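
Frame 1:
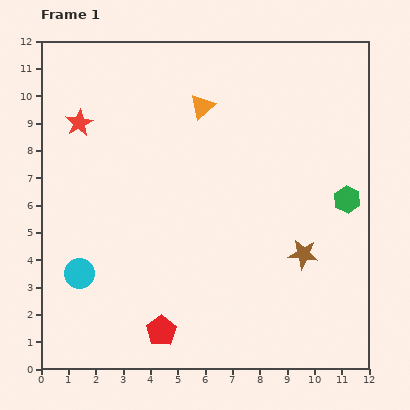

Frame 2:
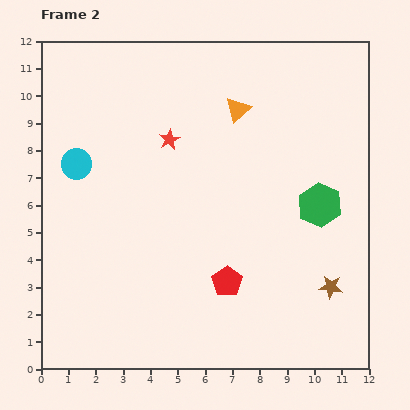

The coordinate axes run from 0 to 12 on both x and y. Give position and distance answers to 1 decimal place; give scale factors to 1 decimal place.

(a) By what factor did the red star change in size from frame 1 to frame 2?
0.8×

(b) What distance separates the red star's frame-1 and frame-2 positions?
3.4

The red star moved from (1.4, 9.0) to (4.7, 8.4), a distance of √(3.3² + 0.6²) ≈ 3.4.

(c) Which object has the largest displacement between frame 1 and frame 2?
the cyan circle

(moved 4.0; next 3.4)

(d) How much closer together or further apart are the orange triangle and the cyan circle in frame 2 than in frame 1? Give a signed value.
-1.4

Distance in frame 1: 7.6. Distance in frame 2: 6.2.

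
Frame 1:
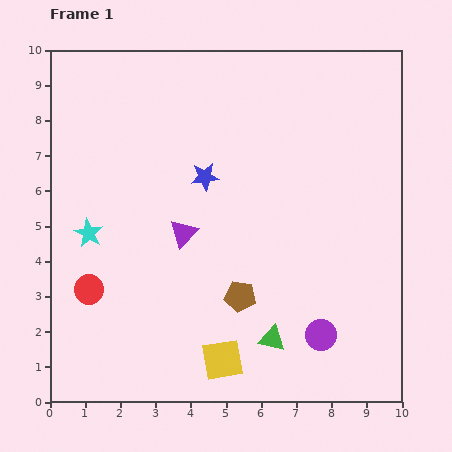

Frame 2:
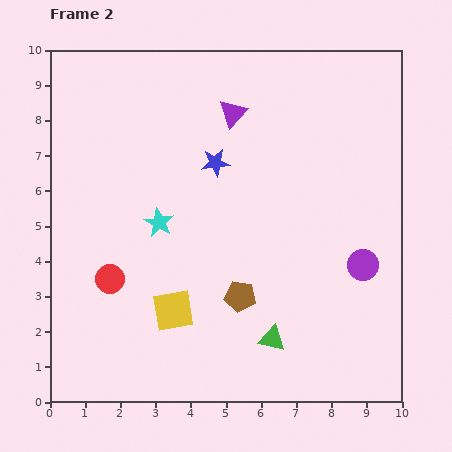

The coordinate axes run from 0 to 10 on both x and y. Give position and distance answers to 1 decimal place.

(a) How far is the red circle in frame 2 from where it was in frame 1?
0.7

The red circle moved from (1.1, 3.2) to (1.7, 3.5), a distance of √(0.6² + 0.3²) ≈ 0.7.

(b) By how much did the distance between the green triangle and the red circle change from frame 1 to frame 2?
-0.5

Distance in frame 1: 5.4. Distance in frame 2: 4.9.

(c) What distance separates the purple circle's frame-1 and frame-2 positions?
2.3

The purple circle moved from (7.7, 1.9) to (8.9, 3.9), a distance of √(1.2² + 2.0²) ≈ 2.3.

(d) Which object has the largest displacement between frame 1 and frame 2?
the purple triangle

(moved 3.7; next 2.3)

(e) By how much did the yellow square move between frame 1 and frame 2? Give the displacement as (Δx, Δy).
(-1.4, 1.4)

The yellow square was at (4.9, 1.2) in frame 1 and (3.5, 2.6) in frame 2.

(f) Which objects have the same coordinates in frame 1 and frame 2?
the brown pentagon, the green triangle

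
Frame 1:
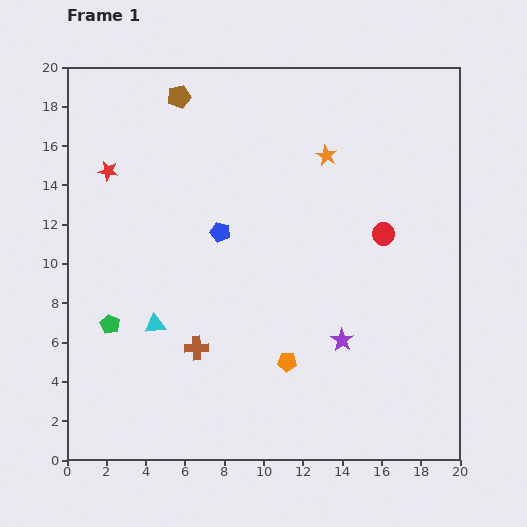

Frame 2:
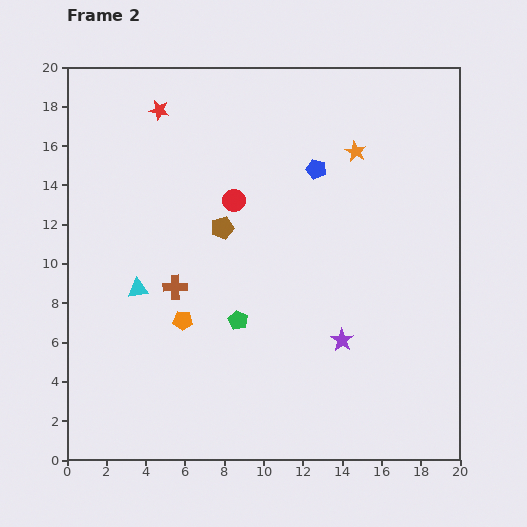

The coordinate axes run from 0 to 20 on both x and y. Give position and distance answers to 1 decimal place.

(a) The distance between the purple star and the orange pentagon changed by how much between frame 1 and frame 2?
+5.2

Distance in frame 1: 3.0. Distance in frame 2: 8.2.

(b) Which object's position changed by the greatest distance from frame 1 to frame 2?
the red circle

(moved 7.8; next 7.1)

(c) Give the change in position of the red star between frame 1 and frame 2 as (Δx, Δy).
(2.6, 3.1)

The red star was at (2.1, 14.7) in frame 1 and (4.7, 17.8) in frame 2.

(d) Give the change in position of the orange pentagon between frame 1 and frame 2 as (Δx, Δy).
(-5.3, 2.1)

The orange pentagon was at (11.2, 5.0) in frame 1 and (5.9, 7.1) in frame 2.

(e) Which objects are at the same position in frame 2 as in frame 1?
the purple star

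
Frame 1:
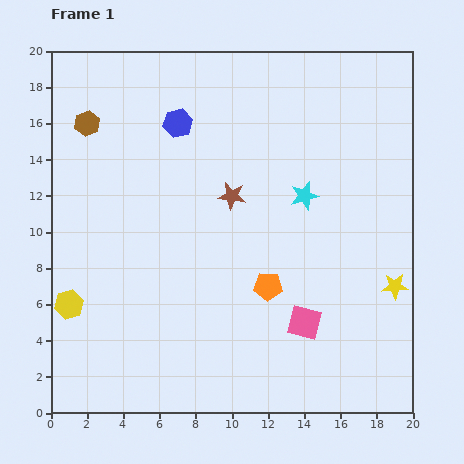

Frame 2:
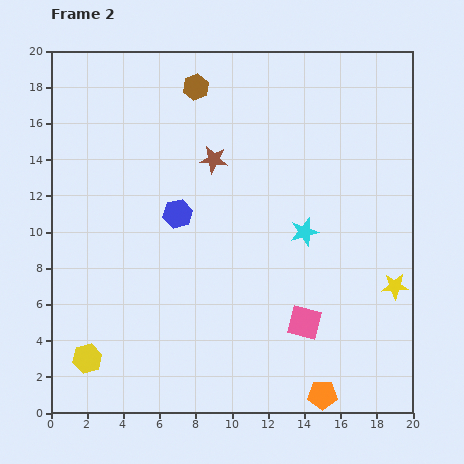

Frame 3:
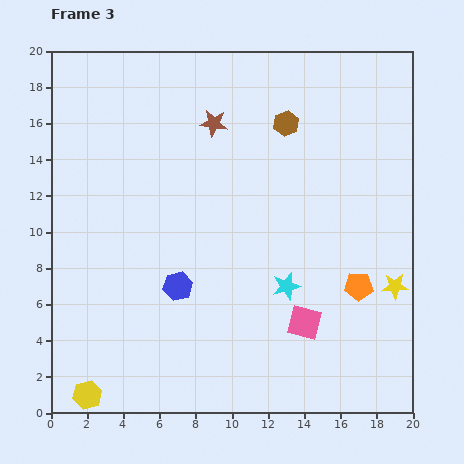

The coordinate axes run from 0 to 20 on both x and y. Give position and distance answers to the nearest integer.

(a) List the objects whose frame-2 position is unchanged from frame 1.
the pink square, the yellow star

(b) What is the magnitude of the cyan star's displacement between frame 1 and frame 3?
5

The cyan star moved from (14, 12) to (13, 7), a distance of √(1² + 5²) ≈ 5.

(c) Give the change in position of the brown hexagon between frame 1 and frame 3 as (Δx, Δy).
(11, 0)

The brown hexagon was at (2, 16) in frame 1 and (13, 16) in frame 3.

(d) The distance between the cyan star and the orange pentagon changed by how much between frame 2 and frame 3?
-5

Distance in frame 2: 9. Distance in frame 3: 4.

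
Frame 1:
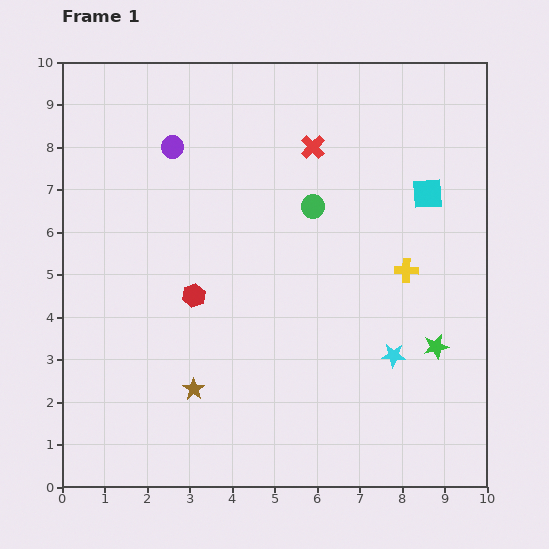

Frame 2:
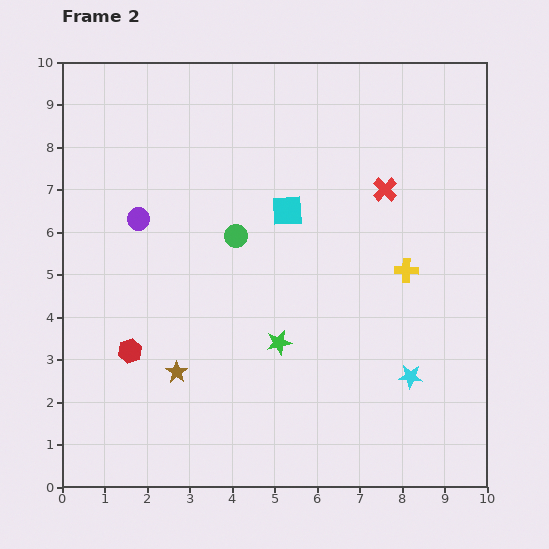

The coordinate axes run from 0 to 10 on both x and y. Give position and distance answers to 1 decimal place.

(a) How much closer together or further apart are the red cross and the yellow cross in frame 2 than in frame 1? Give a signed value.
-1.6

Distance in frame 1: 3.6. Distance in frame 2: 2.0.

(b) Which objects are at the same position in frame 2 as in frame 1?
the yellow cross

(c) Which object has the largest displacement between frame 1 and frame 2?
the green star

(moved 3.7; next 3.3)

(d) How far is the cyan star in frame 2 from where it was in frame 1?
0.6

The cyan star moved from (7.8, 3.1) to (8.2, 2.6), a distance of √(0.4² + 0.5²) ≈ 0.6.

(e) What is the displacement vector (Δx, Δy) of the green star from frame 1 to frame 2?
(-3.7, 0.1)

The green star was at (8.8, 3.3) in frame 1 and (5.1, 3.4) in frame 2.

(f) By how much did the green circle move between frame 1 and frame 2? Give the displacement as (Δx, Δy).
(-1.8, -0.7)

The green circle was at (5.9, 6.6) in frame 1 and (4.1, 5.9) in frame 2.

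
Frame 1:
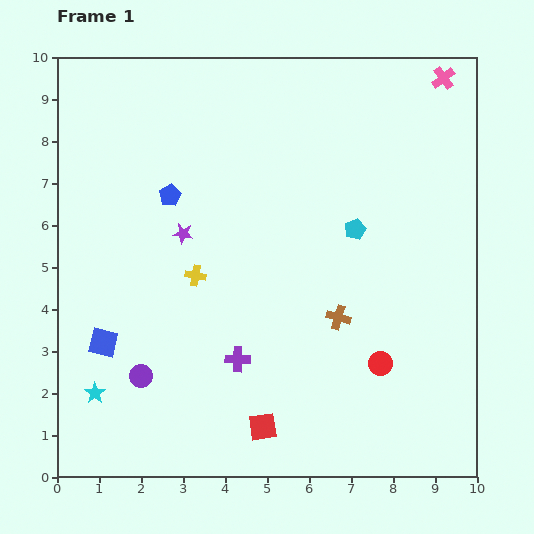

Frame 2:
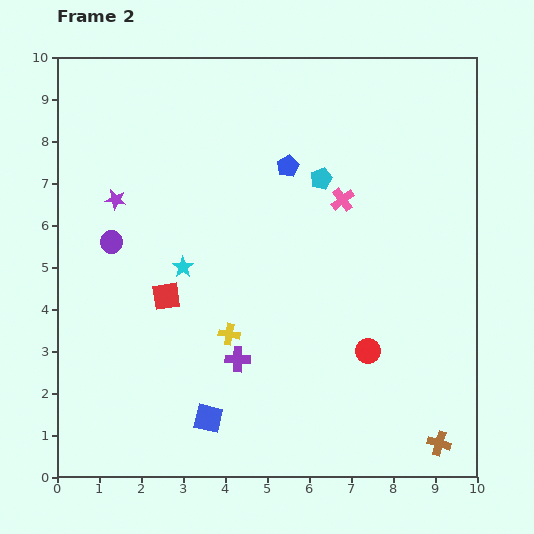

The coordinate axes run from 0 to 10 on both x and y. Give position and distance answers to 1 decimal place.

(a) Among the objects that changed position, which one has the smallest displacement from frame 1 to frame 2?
the red circle

(moved 0.4)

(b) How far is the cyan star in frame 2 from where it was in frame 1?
3.7

The cyan star moved from (0.9, 2.0) to (3.0, 5.0), a distance of √(2.1² + 3.0²) ≈ 3.7.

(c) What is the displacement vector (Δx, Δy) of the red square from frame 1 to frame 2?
(-2.3, 3.1)

The red square was at (4.9, 1.2) in frame 1 and (2.6, 4.3) in frame 2.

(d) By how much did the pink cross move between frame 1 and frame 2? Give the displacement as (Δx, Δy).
(-2.4, -2.9)

The pink cross was at (9.2, 9.5) in frame 1 and (6.8, 6.6) in frame 2.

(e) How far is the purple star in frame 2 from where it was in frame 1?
1.8

The purple star moved from (3.0, 5.8) to (1.4, 6.6), a distance of √(1.6² + 0.8²) ≈ 1.8.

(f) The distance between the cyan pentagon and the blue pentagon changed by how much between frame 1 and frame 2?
-3.6

Distance in frame 1: 4.5. Distance in frame 2: 0.9.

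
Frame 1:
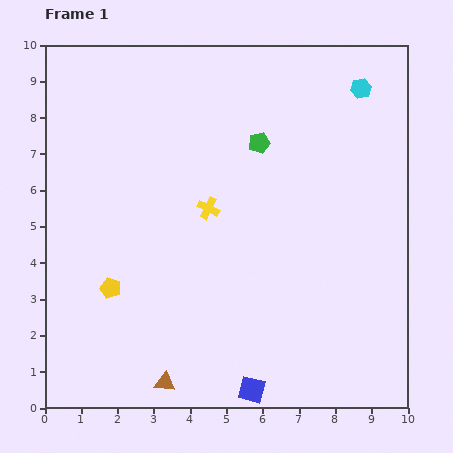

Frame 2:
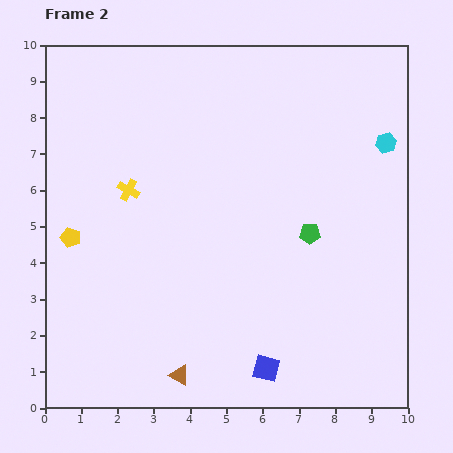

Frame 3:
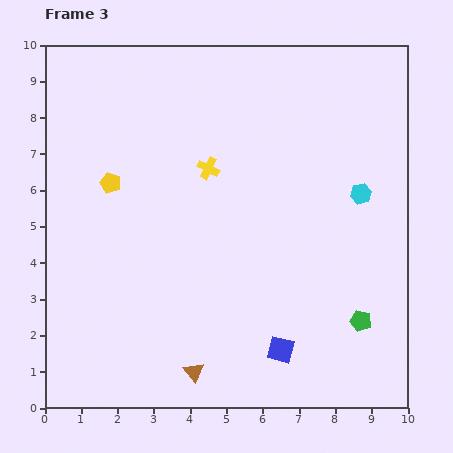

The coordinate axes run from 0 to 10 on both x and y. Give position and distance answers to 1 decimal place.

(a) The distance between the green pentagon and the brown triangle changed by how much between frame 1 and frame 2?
-1.8

Distance in frame 1: 7.1. Distance in frame 2: 5.3.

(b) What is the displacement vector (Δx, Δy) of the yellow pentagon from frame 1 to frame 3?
(0.0, 2.9)

The yellow pentagon was at (1.8, 3.3) in frame 1 and (1.8, 6.2) in frame 3.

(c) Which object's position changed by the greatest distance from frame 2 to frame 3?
the green pentagon

(moved 2.8; next 2.3)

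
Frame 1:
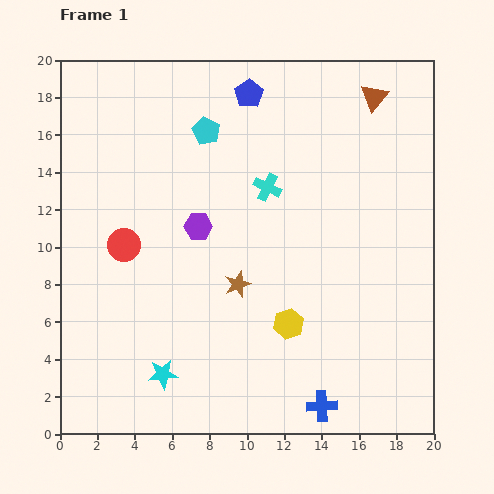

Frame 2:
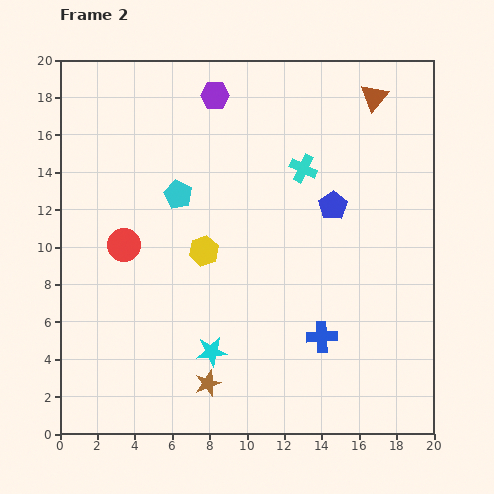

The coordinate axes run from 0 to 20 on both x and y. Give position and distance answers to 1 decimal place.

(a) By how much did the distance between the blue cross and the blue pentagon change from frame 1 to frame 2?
-10.1

Distance in frame 1: 17.1. Distance in frame 2: 7.0.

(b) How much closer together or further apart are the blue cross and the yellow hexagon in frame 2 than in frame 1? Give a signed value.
+3.0

Distance in frame 1: 4.8. Distance in frame 2: 7.8.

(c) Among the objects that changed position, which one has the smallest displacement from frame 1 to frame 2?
the cyan cross

(moved 2.1)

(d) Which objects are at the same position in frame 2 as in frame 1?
the red circle, the brown triangle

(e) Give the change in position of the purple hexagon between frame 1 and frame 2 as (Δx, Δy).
(0.9, 7.0)

The purple hexagon was at (7.4, 11.1) in frame 1 and (8.3, 18.1) in frame 2.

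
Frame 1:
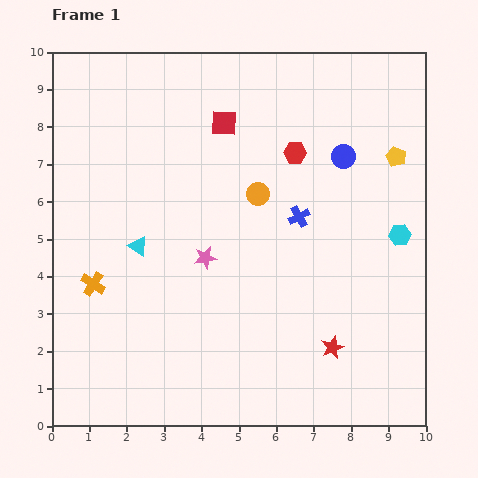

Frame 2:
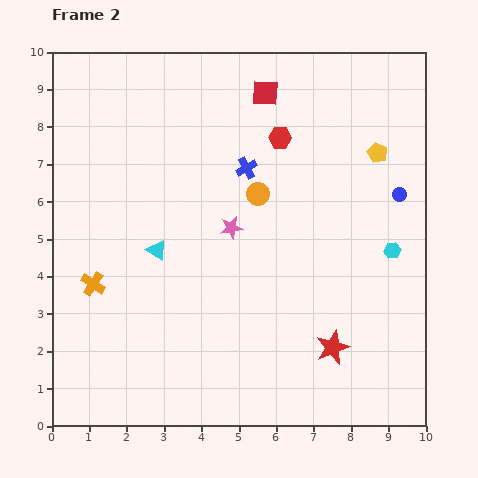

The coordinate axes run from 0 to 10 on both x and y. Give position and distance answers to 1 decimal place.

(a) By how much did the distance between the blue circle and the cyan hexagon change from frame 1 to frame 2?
-1.1

Distance in frame 1: 2.6. Distance in frame 2: 1.5.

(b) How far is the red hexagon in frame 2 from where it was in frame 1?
0.6

The red hexagon moved from (6.5, 7.3) to (6.1, 7.7), a distance of √(0.4² + 0.4²) ≈ 0.6.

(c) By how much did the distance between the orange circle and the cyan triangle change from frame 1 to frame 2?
-0.4

Distance in frame 1: 3.5. Distance in frame 2: 3.1.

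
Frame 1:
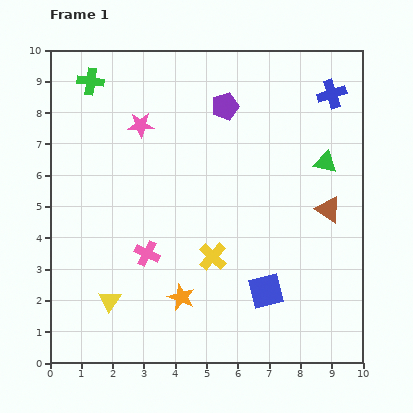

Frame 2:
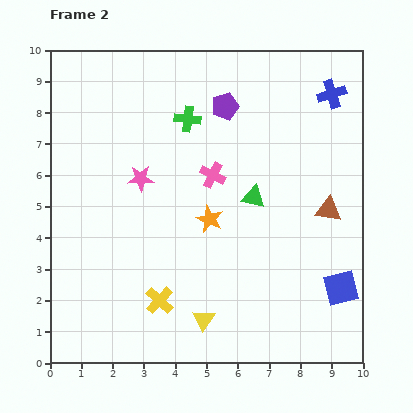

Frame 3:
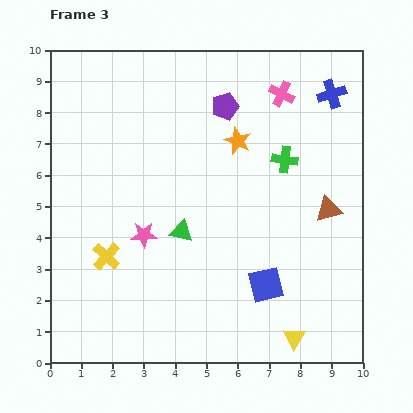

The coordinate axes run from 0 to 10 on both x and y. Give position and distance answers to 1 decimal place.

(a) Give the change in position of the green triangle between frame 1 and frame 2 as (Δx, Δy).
(-2.3, -1.1)

The green triangle was at (8.8, 6.4) in frame 1 and (6.5, 5.3) in frame 2.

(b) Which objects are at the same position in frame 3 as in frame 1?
the blue cross, the brown triangle, the purple pentagon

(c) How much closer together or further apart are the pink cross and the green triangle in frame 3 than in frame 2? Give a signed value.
+3.9

Distance in frame 2: 1.5. Distance in frame 3: 5.4.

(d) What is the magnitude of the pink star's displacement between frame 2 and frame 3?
1.8

The pink star moved from (2.9, 5.9) to (3.0, 4.1), a distance of √(0.1² + 1.8²) ≈ 1.8.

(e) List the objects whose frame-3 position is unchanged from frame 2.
the blue cross, the brown triangle, the purple pentagon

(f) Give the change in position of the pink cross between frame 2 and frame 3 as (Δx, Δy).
(2.2, 2.6)

The pink cross was at (5.2, 6.0) in frame 2 and (7.4, 8.6) in frame 3.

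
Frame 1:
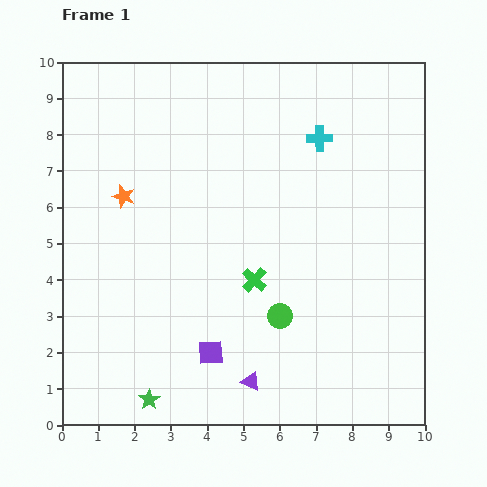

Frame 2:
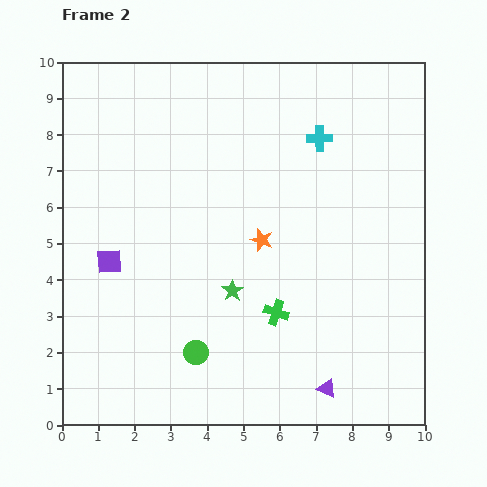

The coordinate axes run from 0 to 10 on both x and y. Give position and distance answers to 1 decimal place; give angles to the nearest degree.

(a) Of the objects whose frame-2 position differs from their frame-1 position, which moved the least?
the green cross

(moved 1.1)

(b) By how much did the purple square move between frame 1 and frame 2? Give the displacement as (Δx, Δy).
(-2.8, 2.5)

The purple square was at (4.1, 2.0) in frame 1 and (1.3, 4.5) in frame 2.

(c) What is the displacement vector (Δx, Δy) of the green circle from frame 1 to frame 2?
(-2.3, -1.0)

The green circle was at (6.0, 3.0) in frame 1 and (3.7, 2.0) in frame 2.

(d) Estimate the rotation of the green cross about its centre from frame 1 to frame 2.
24° counter-clockwise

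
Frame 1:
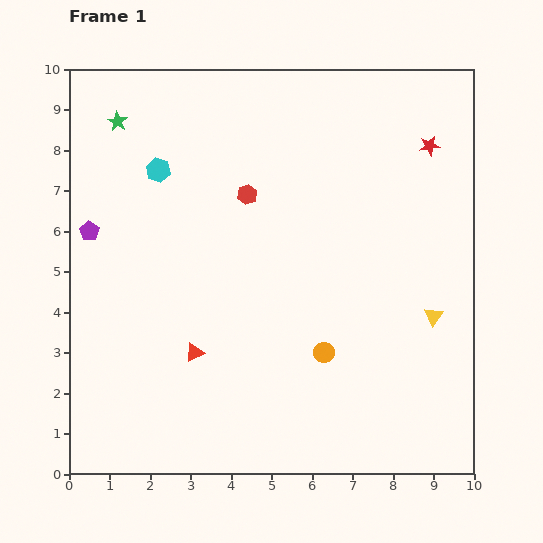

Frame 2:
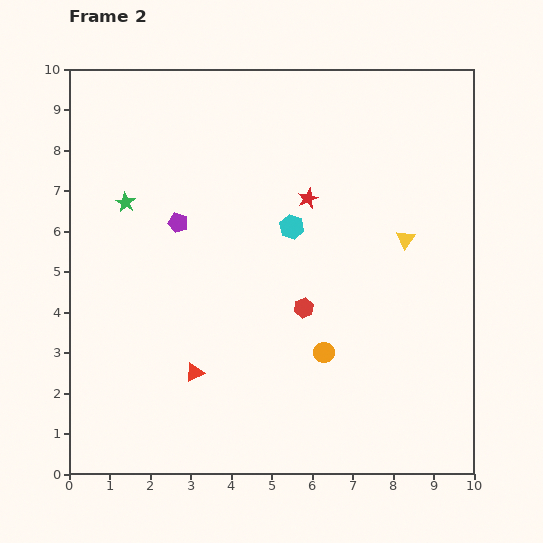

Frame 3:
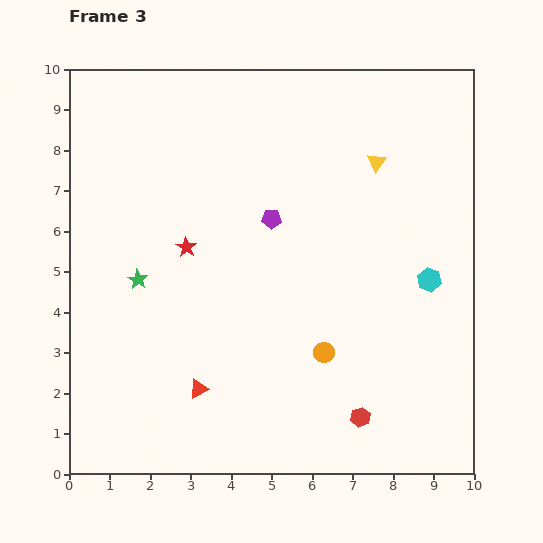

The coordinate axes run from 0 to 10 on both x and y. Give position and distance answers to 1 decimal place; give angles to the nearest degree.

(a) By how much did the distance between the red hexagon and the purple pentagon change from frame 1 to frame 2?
-0.3

Distance in frame 1: 4.0. Distance in frame 2: 3.7.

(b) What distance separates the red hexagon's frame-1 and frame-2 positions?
3.1

The red hexagon moved from (4.4, 6.9) to (5.8, 4.1), a distance of √(1.4² + 2.8²) ≈ 3.1.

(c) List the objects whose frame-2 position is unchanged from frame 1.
the orange circle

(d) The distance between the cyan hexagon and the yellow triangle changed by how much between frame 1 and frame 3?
-4.5

Distance in frame 1: 7.7. Distance in frame 3: 3.2.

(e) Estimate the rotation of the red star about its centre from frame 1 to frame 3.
30° counter-clockwise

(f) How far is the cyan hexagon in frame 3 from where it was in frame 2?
3.6

The cyan hexagon moved from (5.5, 6.1) to (8.9, 4.8), a distance of √(3.4² + 1.3²) ≈ 3.6.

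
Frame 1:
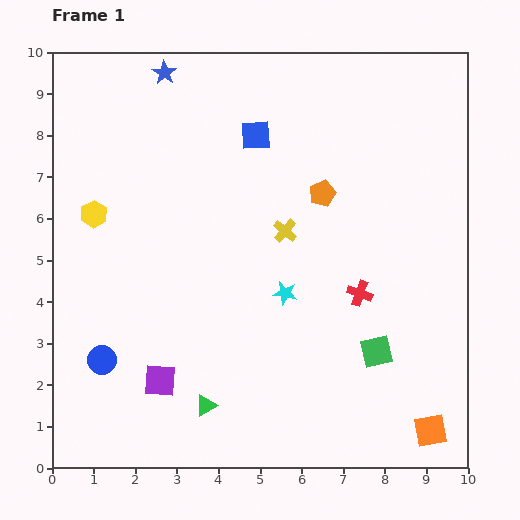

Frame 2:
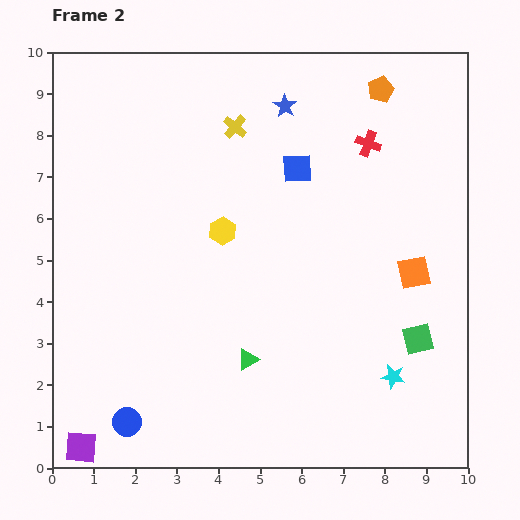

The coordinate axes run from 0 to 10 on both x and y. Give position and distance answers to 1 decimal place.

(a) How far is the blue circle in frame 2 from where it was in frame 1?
1.6

The blue circle moved from (1.2, 2.6) to (1.8, 1.1), a distance of √(0.6² + 1.5²) ≈ 1.6.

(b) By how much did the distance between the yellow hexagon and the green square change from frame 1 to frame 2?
-2.2

Distance in frame 1: 7.6. Distance in frame 2: 5.4.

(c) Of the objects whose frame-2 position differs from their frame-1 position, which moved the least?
the green square

(moved 1.0)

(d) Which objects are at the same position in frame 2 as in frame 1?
none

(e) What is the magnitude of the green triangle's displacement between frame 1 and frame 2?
1.5

The green triangle moved from (3.7, 1.5) to (4.7, 2.6), a distance of √(1.0² + 1.1²) ≈ 1.5.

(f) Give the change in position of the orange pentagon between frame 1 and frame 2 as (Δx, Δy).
(1.4, 2.5)

The orange pentagon was at (6.5, 6.6) in frame 1 and (7.9, 9.1) in frame 2.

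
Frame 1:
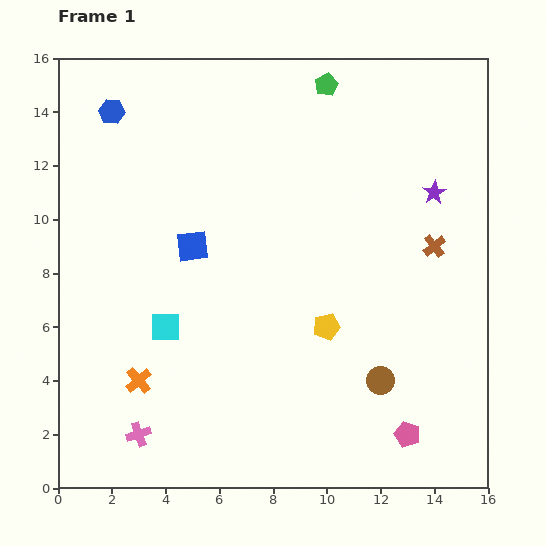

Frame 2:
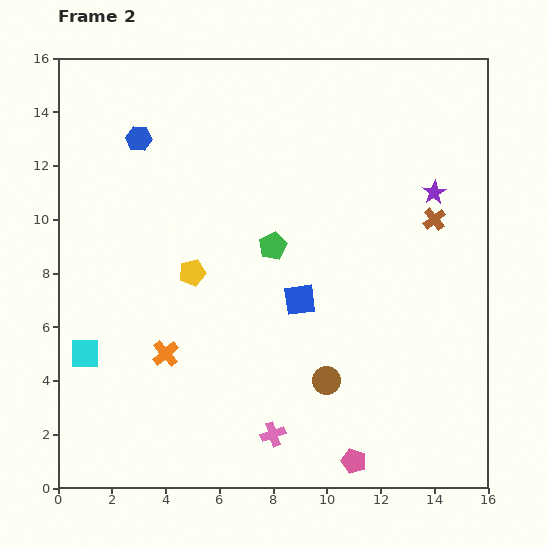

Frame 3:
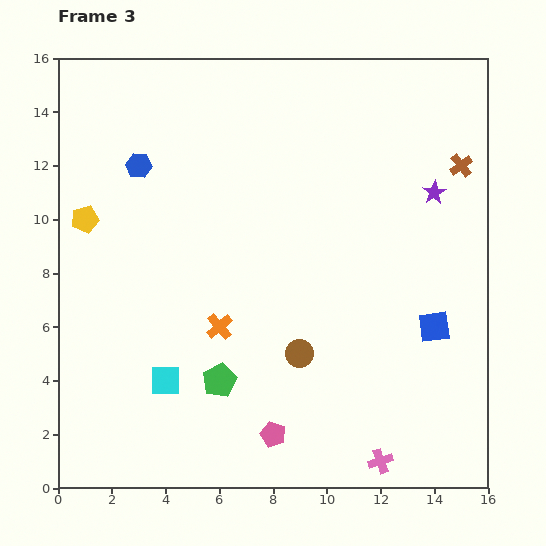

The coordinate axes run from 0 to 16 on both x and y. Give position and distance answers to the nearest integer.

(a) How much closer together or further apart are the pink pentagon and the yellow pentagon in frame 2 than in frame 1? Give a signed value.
+4

Distance in frame 1: 5. Distance in frame 2: 9.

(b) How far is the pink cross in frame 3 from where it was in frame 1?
9

The pink cross moved from (3, 2) to (12, 1), a distance of √(9² + 1²) ≈ 9.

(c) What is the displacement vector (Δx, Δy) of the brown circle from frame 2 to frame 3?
(-1, 1)

The brown circle was at (10, 4) in frame 2 and (9, 5) in frame 3.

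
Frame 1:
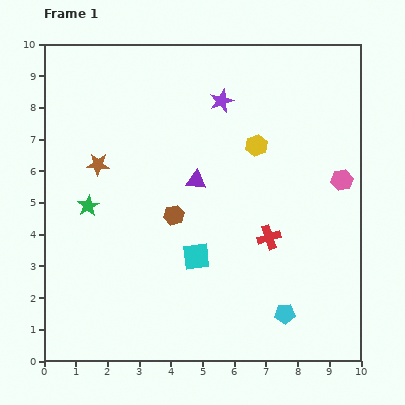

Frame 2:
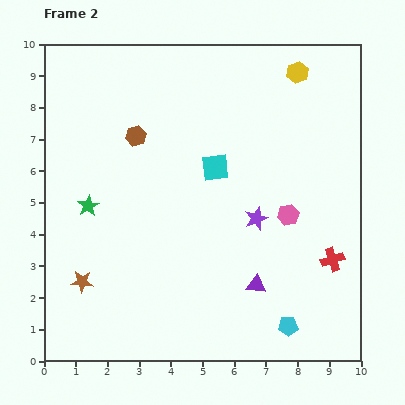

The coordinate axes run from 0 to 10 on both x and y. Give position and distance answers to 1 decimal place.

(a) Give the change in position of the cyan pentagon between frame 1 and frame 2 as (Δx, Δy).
(0.1, -0.4)

The cyan pentagon was at (7.6, 1.5) in frame 1 and (7.7, 1.1) in frame 2.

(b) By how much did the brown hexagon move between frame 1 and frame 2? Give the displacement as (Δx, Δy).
(-1.2, 2.5)

The brown hexagon was at (4.1, 4.6) in frame 1 and (2.9, 7.1) in frame 2.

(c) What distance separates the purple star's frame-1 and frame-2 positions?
3.9

The purple star moved from (5.6, 8.2) to (6.7, 4.5), a distance of √(1.1² + 3.7²) ≈ 3.9.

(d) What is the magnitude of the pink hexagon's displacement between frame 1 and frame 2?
2.0

The pink hexagon moved from (9.4, 5.7) to (7.7, 4.6), a distance of √(1.7² + 1.1²) ≈ 2.0.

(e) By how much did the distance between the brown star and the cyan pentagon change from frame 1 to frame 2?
-0.9

Distance in frame 1: 7.5. Distance in frame 2: 6.6.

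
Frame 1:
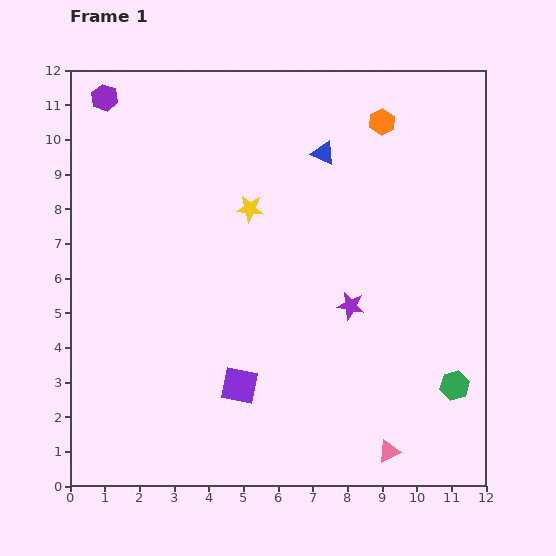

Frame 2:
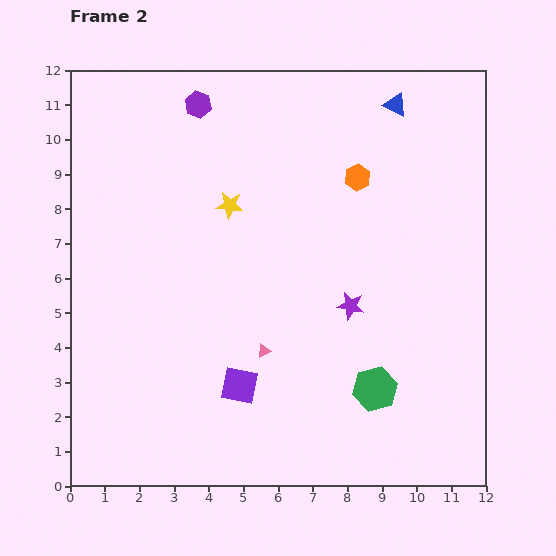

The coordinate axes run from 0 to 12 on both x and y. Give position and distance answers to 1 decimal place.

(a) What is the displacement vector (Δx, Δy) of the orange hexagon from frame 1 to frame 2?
(-0.7, -1.6)

The orange hexagon was at (9.0, 10.5) in frame 1 and (8.3, 8.9) in frame 2.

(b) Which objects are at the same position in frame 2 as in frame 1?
the purple star, the purple square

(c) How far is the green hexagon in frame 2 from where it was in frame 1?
2.3

The green hexagon moved from (11.1, 2.9) to (8.8, 2.8), a distance of √(2.3² + 0.1²) ≈ 2.3.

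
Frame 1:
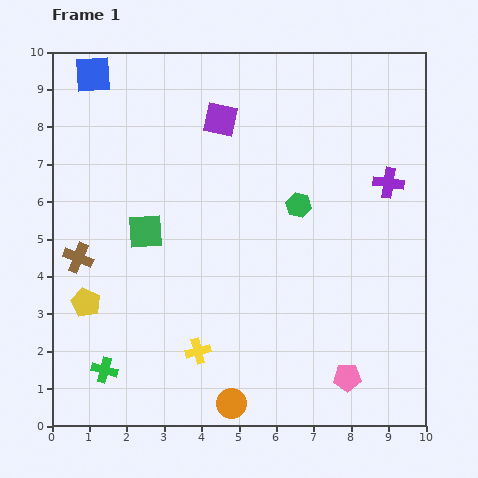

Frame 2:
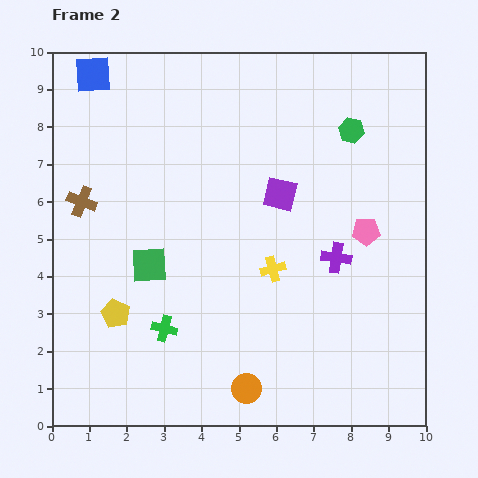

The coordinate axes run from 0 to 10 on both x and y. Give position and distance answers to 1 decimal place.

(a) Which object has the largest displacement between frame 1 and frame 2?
the pink pentagon

(moved 3.9; next 3.0)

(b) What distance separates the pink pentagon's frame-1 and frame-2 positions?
3.9

The pink pentagon moved from (7.9, 1.3) to (8.4, 5.2), a distance of √(0.5² + 3.9²) ≈ 3.9.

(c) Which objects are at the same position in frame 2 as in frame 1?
the blue square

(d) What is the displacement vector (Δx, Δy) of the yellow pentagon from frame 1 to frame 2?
(0.8, -0.3)

The yellow pentagon was at (0.9, 3.3) in frame 1 and (1.7, 3.0) in frame 2.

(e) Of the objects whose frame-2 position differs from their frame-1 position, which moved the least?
the orange circle

(moved 0.6)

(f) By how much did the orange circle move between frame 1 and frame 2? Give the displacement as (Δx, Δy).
(0.4, 0.4)

The orange circle was at (4.8, 0.6) in frame 1 and (5.2, 1.0) in frame 2.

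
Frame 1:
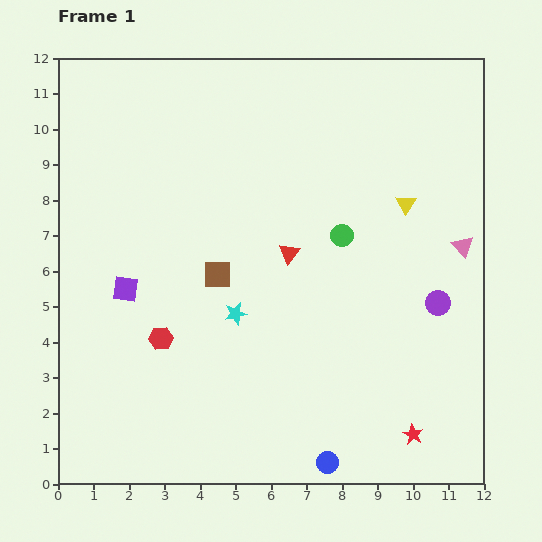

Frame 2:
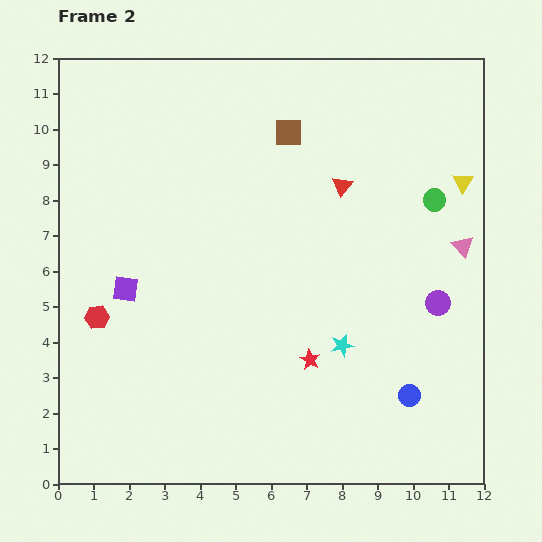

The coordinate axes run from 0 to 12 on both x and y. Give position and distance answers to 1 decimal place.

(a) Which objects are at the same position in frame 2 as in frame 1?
the purple circle, the pink triangle, the purple square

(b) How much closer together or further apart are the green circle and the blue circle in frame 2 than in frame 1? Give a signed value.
-0.9

Distance in frame 1: 6.4. Distance in frame 2: 5.5.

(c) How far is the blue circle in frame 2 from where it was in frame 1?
3.0

The blue circle moved from (7.6, 0.6) to (9.9, 2.5), a distance of √(2.3² + 1.9²) ≈ 3.0.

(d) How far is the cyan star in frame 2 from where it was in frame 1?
3.1

The cyan star moved from (5.0, 4.8) to (8.0, 3.9), a distance of √(3.0² + 0.9²) ≈ 3.1.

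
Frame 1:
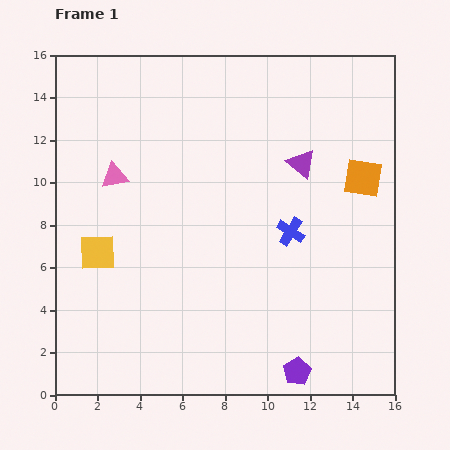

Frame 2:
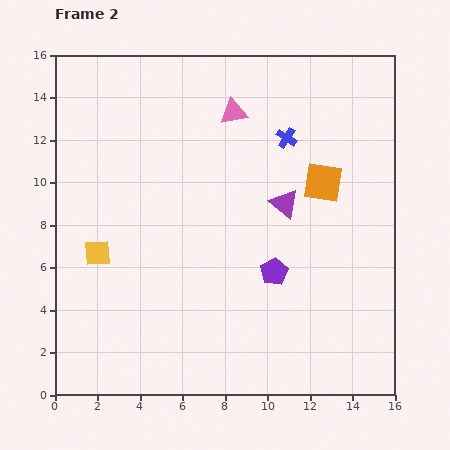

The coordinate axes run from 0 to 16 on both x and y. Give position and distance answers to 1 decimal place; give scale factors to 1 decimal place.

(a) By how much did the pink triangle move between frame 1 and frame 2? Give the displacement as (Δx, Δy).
(5.6, 3.0)

The pink triangle was at (2.8, 10.3) in frame 1 and (8.4, 13.3) in frame 2.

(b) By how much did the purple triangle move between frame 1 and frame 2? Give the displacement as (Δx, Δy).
(-0.8, -1.9)

The purple triangle was at (11.6, 10.9) in frame 1 and (10.8, 9.0) in frame 2.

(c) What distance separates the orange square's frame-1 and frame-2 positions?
1.9

The orange square moved from (14.5, 10.2) to (12.6, 10.0), a distance of √(1.9² + 0.2²) ≈ 1.9.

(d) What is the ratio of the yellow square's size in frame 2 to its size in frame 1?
0.7×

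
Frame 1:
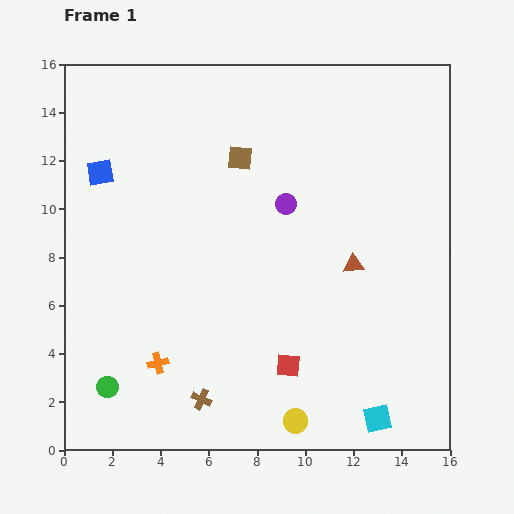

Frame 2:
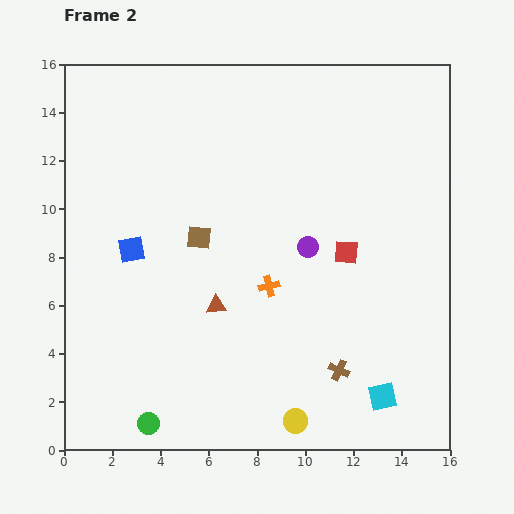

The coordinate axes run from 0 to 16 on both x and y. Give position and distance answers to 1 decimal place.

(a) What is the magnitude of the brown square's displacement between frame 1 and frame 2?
3.7

The brown square moved from (7.3, 12.1) to (5.6, 8.8), a distance of √(1.7² + 3.3²) ≈ 3.7.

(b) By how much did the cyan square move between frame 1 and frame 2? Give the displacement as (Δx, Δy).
(0.2, 0.9)

The cyan square was at (13.0, 1.3) in frame 1 and (13.2, 2.2) in frame 2.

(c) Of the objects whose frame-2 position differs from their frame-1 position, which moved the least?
the cyan square

(moved 0.9)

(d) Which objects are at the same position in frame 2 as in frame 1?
the yellow circle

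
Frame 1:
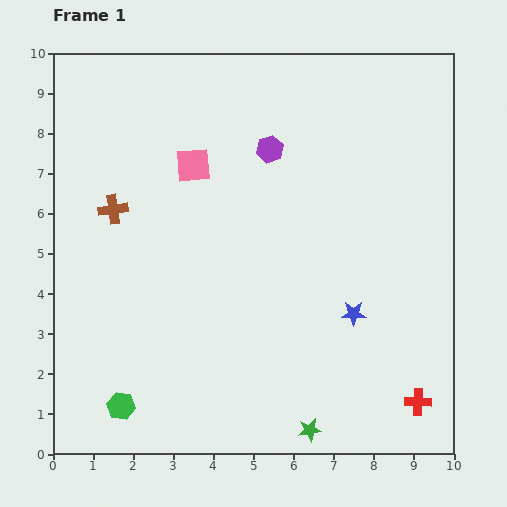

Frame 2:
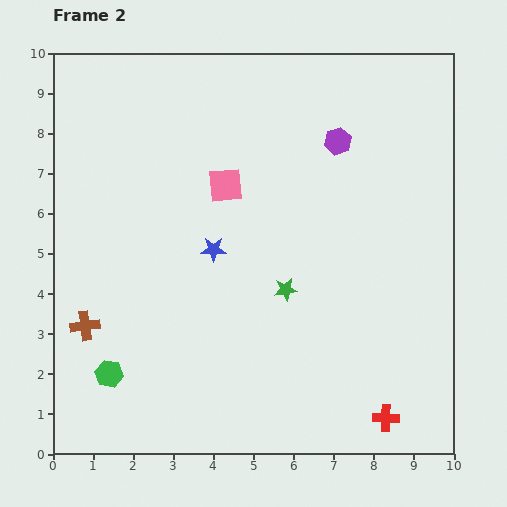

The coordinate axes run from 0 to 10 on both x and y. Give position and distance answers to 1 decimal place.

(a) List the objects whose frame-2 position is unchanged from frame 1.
none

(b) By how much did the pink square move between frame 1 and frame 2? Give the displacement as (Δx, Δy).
(0.8, -0.5)

The pink square was at (3.5, 7.2) in frame 1 and (4.3, 6.7) in frame 2.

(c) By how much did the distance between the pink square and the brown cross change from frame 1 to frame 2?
+2.6

Distance in frame 1: 2.3. Distance in frame 2: 4.9.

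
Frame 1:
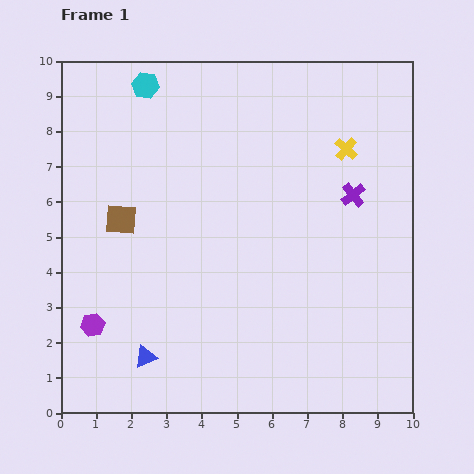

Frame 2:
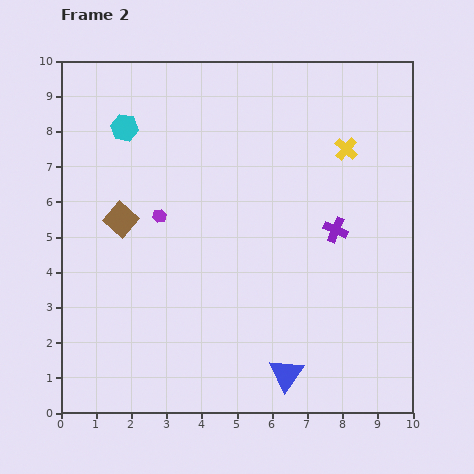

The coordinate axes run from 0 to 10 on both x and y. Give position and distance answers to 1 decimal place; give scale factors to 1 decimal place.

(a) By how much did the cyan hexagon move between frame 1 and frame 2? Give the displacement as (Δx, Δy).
(-0.6, -1.2)

The cyan hexagon was at (2.4, 9.3) in frame 1 and (1.8, 8.1) in frame 2.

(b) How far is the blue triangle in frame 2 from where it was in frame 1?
4.0

The blue triangle moved from (2.4, 1.6) to (6.4, 1.1), a distance of √(4.0² + 0.5²) ≈ 4.0.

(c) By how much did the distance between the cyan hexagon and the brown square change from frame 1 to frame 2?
-1.3

Distance in frame 1: 3.9. Distance in frame 2: 2.6.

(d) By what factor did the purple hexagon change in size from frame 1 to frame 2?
0.6×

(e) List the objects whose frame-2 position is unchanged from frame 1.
the yellow cross, the brown square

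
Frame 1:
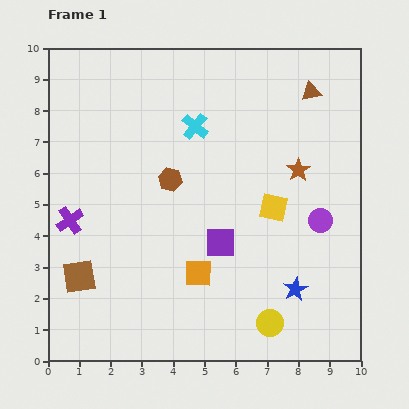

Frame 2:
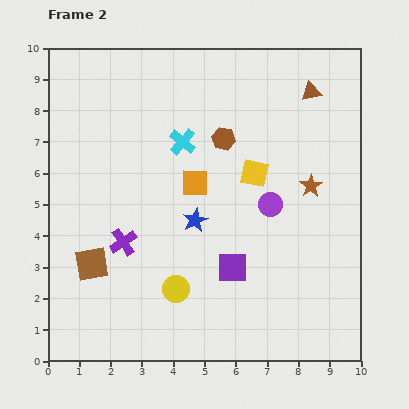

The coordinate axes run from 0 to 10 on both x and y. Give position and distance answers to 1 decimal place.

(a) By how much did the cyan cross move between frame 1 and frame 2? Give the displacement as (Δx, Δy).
(-0.4, -0.5)

The cyan cross was at (4.7, 7.5) in frame 1 and (4.3, 7.0) in frame 2.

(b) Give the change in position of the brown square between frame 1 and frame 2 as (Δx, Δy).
(0.4, 0.4)

The brown square was at (1.0, 2.7) in frame 1 and (1.4, 3.1) in frame 2.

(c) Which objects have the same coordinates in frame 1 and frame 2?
the brown triangle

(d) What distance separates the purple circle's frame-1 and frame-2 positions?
1.7

The purple circle moved from (8.7, 4.5) to (7.1, 5.0), a distance of √(1.6² + 0.5²) ≈ 1.7.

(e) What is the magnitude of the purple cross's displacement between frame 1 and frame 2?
1.8

The purple cross moved from (0.7, 4.5) to (2.4, 3.8), a distance of √(1.7² + 0.7²) ≈ 1.8.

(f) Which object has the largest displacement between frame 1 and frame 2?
the blue star

(moved 3.9; next 3.2)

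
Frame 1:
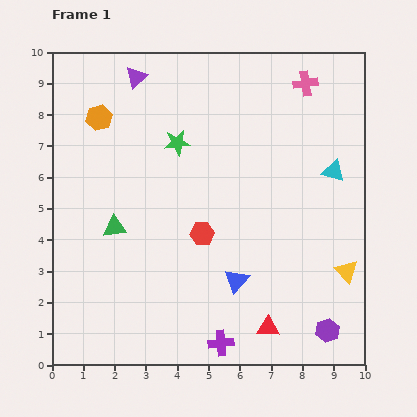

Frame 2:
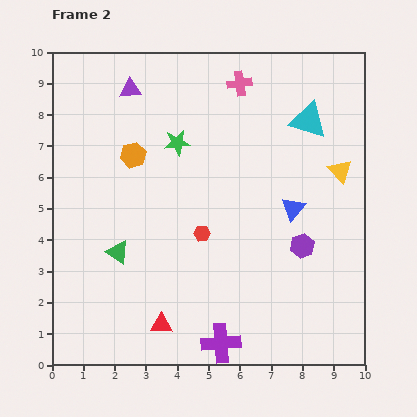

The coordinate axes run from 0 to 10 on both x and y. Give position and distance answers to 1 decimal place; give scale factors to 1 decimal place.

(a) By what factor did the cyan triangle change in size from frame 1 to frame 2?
1.7×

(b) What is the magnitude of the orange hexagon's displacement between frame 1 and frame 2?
1.6

The orange hexagon moved from (1.5, 7.9) to (2.6, 6.7), a distance of √(1.1² + 1.2²) ≈ 1.6.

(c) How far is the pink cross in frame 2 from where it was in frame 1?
2.1

The pink cross moved from (8.1, 9.0) to (6.0, 9.0), a distance of √(2.1² + 0.0²) ≈ 2.1.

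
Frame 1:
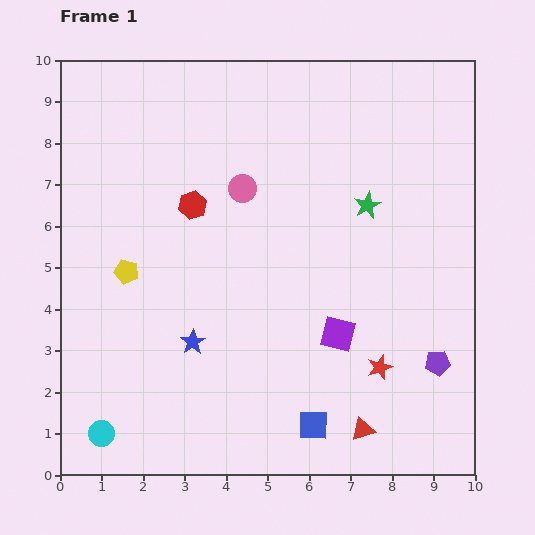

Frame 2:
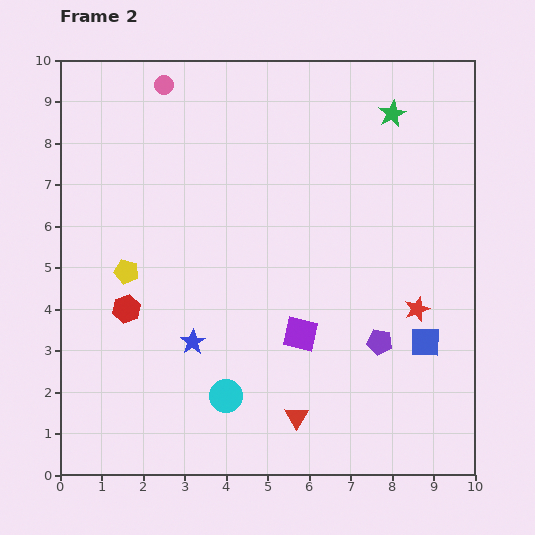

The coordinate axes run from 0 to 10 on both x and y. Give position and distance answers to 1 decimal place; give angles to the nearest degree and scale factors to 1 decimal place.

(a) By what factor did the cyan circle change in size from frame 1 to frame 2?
1.3×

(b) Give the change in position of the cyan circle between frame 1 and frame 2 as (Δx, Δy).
(3.0, 0.9)

The cyan circle was at (1.0, 1.0) in frame 1 and (4.0, 1.9) in frame 2.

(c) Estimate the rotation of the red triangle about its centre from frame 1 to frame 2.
42° counter-clockwise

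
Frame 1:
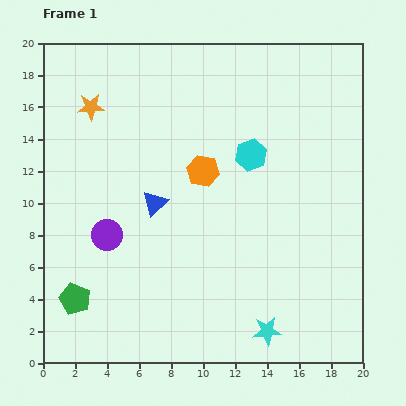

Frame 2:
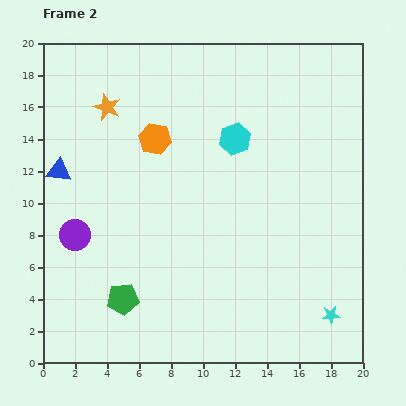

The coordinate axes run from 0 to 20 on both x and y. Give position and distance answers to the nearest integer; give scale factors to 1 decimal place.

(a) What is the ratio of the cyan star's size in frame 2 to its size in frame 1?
0.6×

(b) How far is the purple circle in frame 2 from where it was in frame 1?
2

The purple circle moved from (4, 8) to (2, 8), a distance of √(2² + 0²) ≈ 2.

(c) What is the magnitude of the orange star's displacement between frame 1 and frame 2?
1

The orange star moved from (3, 16) to (4, 16), a distance of √(1² + 0²) ≈ 1.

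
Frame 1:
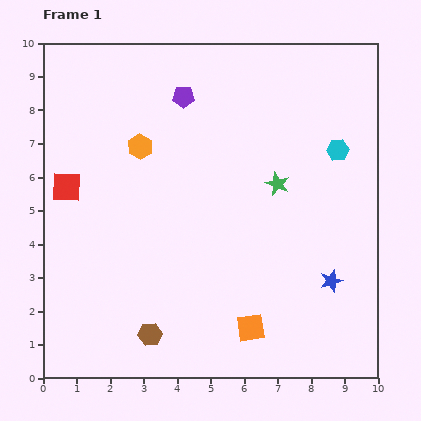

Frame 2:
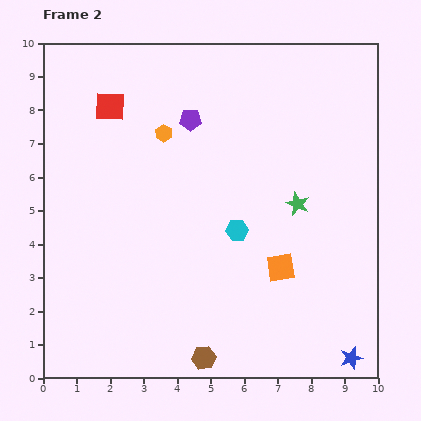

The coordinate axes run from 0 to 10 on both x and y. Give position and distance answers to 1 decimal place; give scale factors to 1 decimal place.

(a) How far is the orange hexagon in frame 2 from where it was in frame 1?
0.8

The orange hexagon moved from (2.9, 6.9) to (3.6, 7.3), a distance of √(0.7² + 0.4²) ≈ 0.8.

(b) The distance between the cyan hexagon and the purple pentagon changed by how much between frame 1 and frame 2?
-1.3

Distance in frame 1: 4.9. Distance in frame 2: 3.6.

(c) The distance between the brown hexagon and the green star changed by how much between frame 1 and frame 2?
-0.5

Distance in frame 1: 5.9. Distance in frame 2: 5.4.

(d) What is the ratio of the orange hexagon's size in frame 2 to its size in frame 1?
0.7×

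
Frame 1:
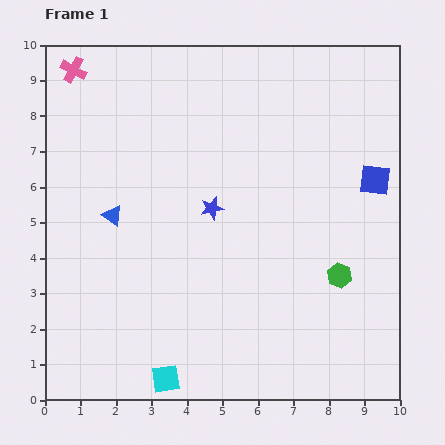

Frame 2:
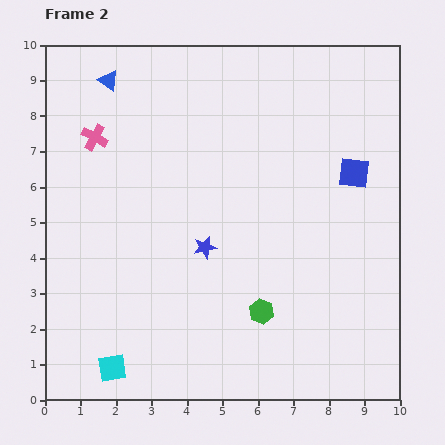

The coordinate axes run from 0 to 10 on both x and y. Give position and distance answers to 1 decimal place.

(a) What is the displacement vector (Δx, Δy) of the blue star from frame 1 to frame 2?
(-0.2, -1.1)

The blue star was at (4.7, 5.4) in frame 1 and (4.5, 4.3) in frame 2.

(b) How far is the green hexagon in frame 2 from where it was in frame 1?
2.4

The green hexagon moved from (8.3, 3.5) to (6.1, 2.5), a distance of √(2.2² + 1.0²) ≈ 2.4.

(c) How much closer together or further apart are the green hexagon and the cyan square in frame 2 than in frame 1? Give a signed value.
-1.2

Distance in frame 1: 5.7. Distance in frame 2: 4.5.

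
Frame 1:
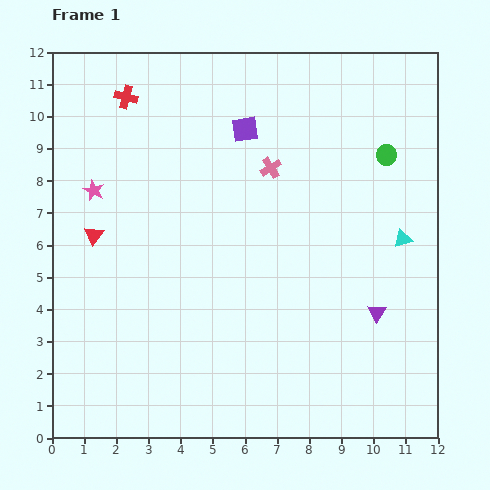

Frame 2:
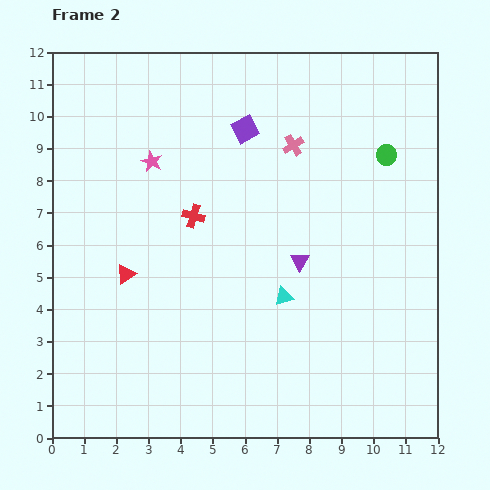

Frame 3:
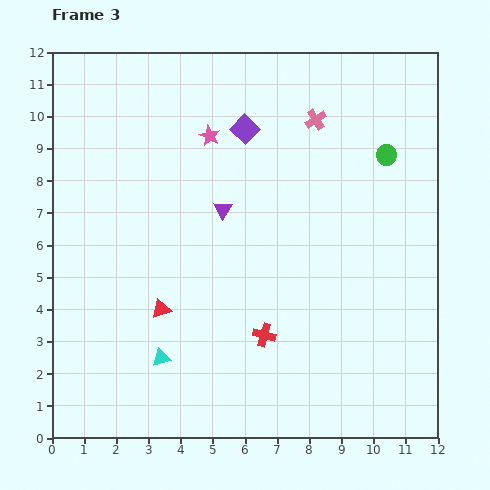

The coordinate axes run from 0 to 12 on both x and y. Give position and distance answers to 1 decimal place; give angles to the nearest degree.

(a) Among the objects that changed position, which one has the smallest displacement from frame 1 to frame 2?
the pink cross

(moved 1.0)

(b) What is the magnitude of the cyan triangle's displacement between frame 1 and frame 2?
4.1

The cyan triangle moved from (10.9, 6.2) to (7.2, 4.4), a distance of √(3.7² + 1.8²) ≈ 4.1.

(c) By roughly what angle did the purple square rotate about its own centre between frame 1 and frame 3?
36° counter-clockwise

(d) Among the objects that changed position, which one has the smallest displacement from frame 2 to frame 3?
the pink cross

(moved 1.1)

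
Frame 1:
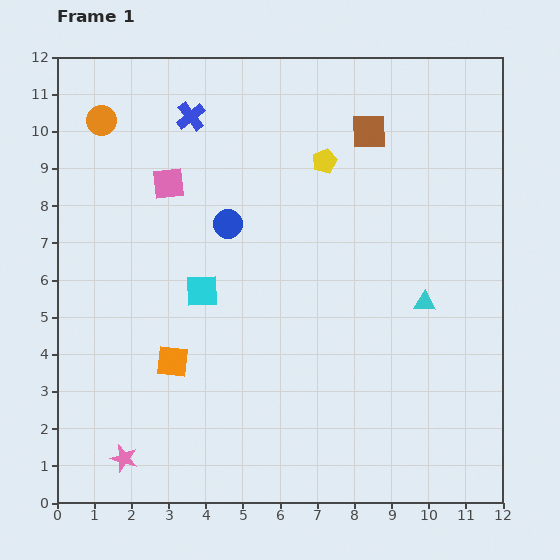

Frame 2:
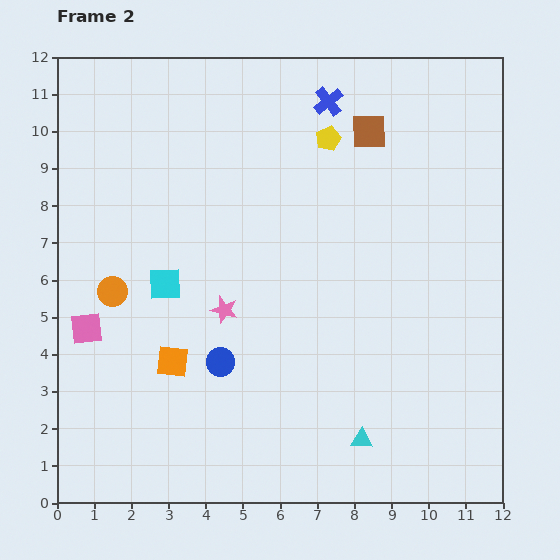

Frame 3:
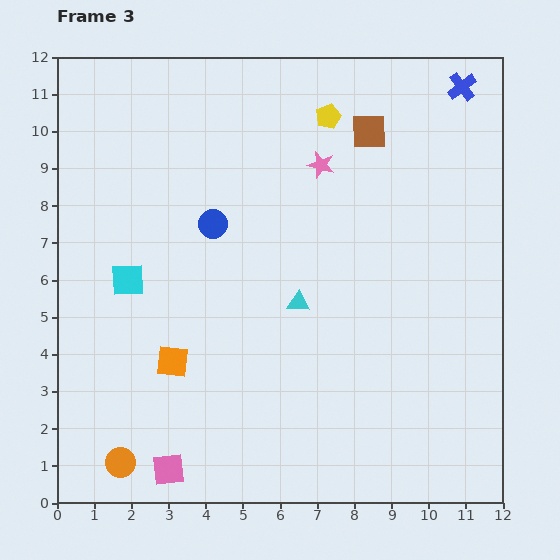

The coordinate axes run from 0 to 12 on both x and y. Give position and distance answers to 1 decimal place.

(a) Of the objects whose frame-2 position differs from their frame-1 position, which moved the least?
the yellow pentagon

(moved 0.6)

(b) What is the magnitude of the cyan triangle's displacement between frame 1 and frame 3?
3.4

The cyan triangle moved from (9.9, 5.4) to (6.5, 5.4), a distance of √(3.4² + 0.0²) ≈ 3.4.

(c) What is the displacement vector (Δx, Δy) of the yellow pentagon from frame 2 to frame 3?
(0.0, 0.6)

The yellow pentagon was at (7.3, 9.8) in frame 2 and (7.3, 10.4) in frame 3.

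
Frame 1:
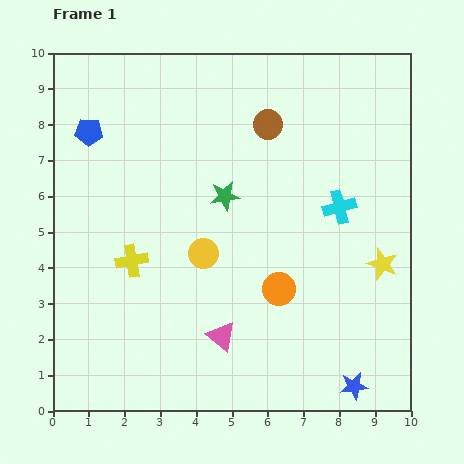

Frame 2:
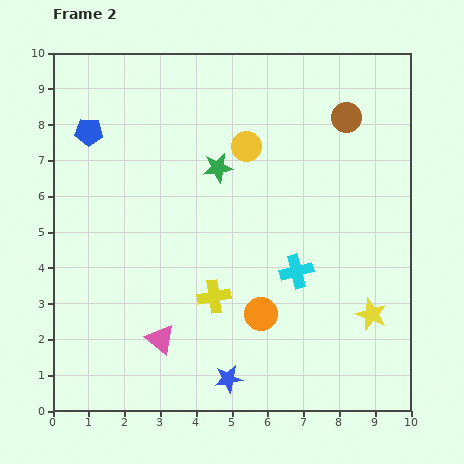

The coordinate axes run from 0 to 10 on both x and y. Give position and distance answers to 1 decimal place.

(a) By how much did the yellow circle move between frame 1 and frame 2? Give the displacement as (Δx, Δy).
(1.2, 3.0)

The yellow circle was at (4.2, 4.4) in frame 1 and (5.4, 7.4) in frame 2.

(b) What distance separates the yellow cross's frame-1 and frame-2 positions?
2.5

The yellow cross moved from (2.2, 4.2) to (4.5, 3.2), a distance of √(2.3² + 1.0²) ≈ 2.5.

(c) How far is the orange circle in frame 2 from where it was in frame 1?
0.9

The orange circle moved from (6.3, 3.4) to (5.8, 2.7), a distance of √(0.5² + 0.7²) ≈ 0.9.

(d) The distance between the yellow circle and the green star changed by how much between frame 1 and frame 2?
-0.7

Distance in frame 1: 1.7. Distance in frame 2: 1.0.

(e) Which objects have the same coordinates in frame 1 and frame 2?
the blue pentagon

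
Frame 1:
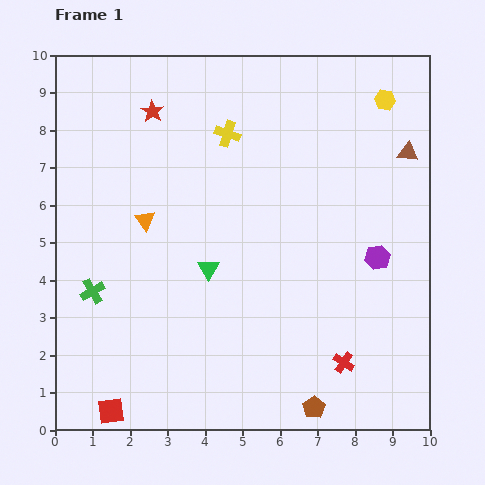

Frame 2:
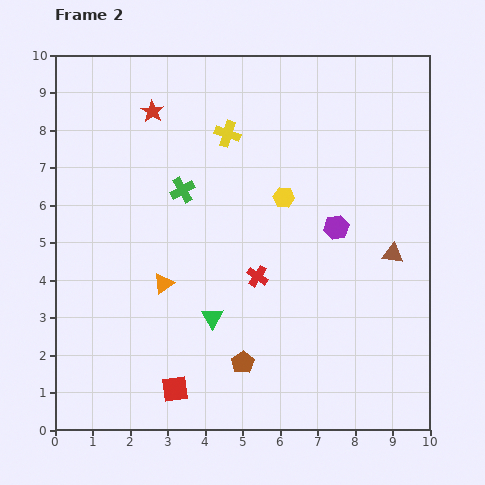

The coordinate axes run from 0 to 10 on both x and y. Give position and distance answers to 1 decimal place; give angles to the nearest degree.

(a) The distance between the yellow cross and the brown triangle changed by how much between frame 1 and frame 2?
+0.6

Distance in frame 1: 4.8. Distance in frame 2: 5.4.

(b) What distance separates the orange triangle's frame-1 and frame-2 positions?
1.8

The orange triangle moved from (2.4, 5.6) to (2.9, 3.9), a distance of √(0.5² + 1.7²) ≈ 1.8.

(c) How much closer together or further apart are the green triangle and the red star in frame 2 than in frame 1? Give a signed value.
+1.2

Distance in frame 1: 4.5. Distance in frame 2: 5.7.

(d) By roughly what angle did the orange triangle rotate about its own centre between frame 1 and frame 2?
31° clockwise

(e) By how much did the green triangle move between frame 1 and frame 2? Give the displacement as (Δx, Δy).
(0.1, -1.3)

The green triangle was at (4.1, 4.3) in frame 1 and (4.2, 3.0) in frame 2.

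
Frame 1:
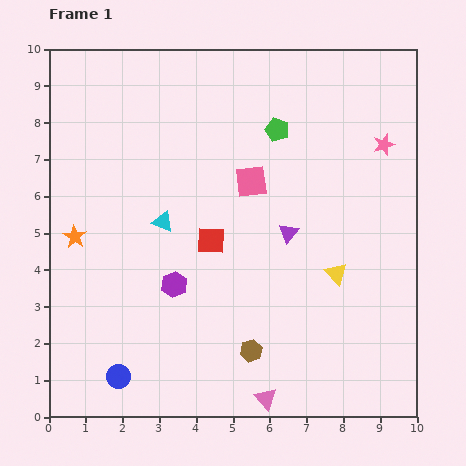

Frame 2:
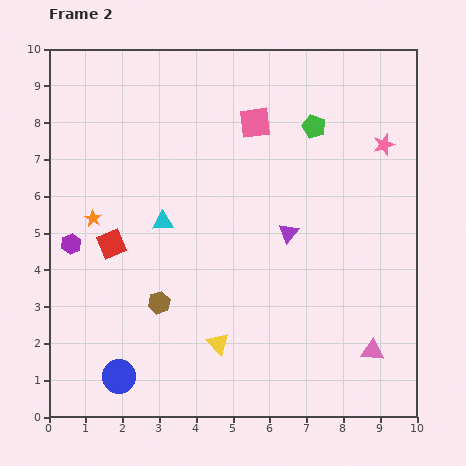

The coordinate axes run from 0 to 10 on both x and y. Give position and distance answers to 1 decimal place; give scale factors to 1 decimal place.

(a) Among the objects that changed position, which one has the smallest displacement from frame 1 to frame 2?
the orange star

(moved 0.7)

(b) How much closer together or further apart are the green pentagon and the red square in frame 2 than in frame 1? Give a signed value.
+2.9

Distance in frame 1: 3.5. Distance in frame 2: 6.4.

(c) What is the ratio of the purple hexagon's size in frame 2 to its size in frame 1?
0.8×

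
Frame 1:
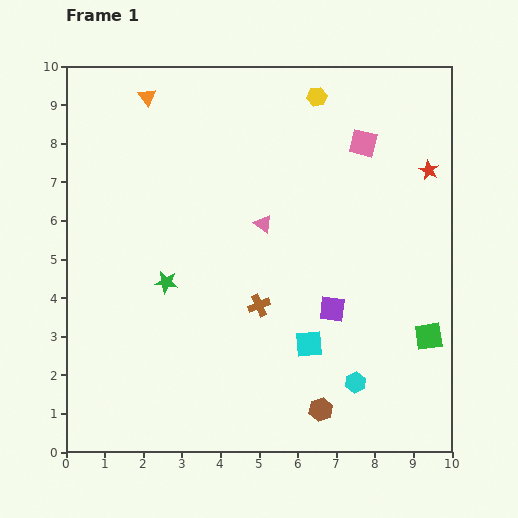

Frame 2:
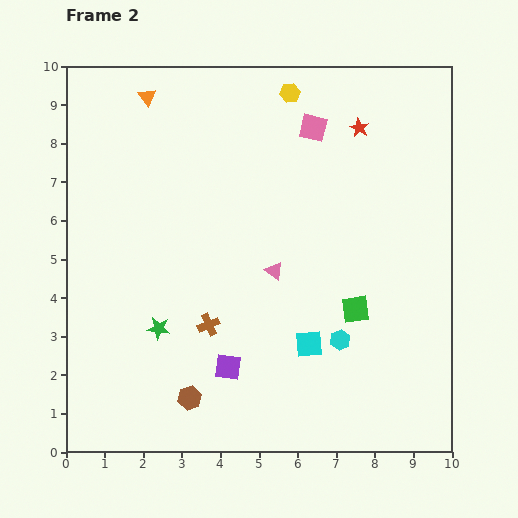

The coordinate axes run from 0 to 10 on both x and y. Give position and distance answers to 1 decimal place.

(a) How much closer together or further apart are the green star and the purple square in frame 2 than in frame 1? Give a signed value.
-2.3

Distance in frame 1: 4.4. Distance in frame 2: 2.1.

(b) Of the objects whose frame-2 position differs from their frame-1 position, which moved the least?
the yellow hexagon

(moved 0.7)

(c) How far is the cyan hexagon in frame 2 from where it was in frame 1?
1.2

The cyan hexagon moved from (7.5, 1.8) to (7.1, 2.9), a distance of √(0.4² + 1.1²) ≈ 1.2.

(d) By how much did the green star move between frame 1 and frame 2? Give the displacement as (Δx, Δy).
(-0.2, -1.2)

The green star was at (2.6, 4.4) in frame 1 and (2.4, 3.2) in frame 2.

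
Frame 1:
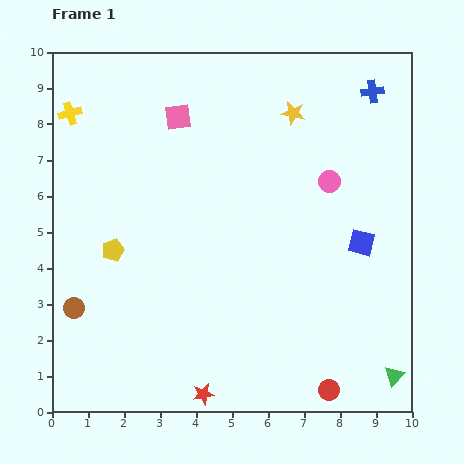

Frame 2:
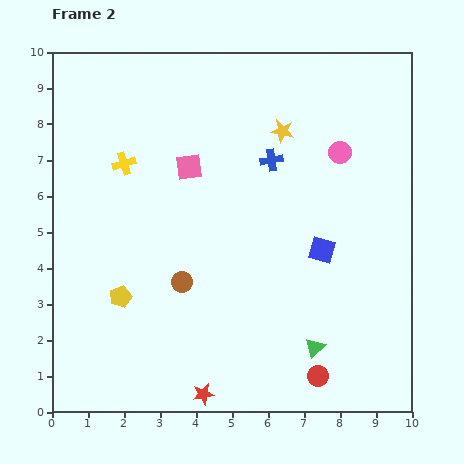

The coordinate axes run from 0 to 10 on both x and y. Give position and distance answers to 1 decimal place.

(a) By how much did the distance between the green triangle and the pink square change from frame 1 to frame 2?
-3.3

Distance in frame 1: 9.4. Distance in frame 2: 6.1.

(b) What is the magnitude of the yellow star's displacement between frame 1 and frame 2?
0.6

The yellow star moved from (6.7, 8.3) to (6.4, 7.8), a distance of √(0.3² + 0.5²) ≈ 0.6.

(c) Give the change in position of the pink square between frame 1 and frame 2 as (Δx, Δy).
(0.3, -1.4)

The pink square was at (3.5, 8.2) in frame 1 and (3.8, 6.8) in frame 2.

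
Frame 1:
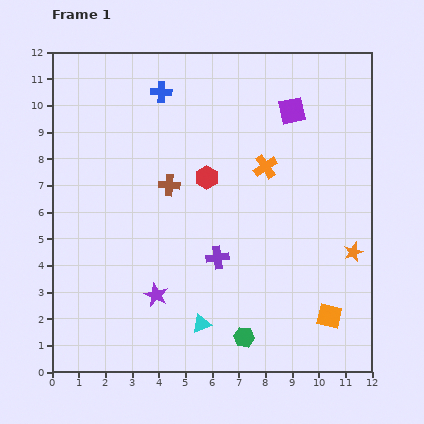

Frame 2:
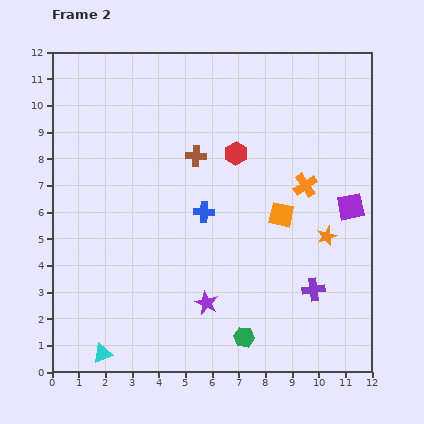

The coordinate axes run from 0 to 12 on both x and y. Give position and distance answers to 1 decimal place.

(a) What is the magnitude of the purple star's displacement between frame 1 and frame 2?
1.9

The purple star moved from (3.9, 2.9) to (5.8, 2.6), a distance of √(1.9² + 0.3²) ≈ 1.9.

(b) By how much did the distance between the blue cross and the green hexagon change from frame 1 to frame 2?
-4.8

Distance in frame 1: 9.7. Distance in frame 2: 4.9.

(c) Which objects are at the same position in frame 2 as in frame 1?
the green hexagon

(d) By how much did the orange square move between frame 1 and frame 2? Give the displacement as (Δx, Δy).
(-1.8, 3.8)

The orange square was at (10.4, 2.1) in frame 1 and (8.6, 5.9) in frame 2.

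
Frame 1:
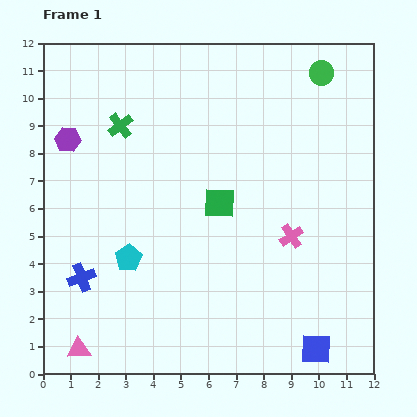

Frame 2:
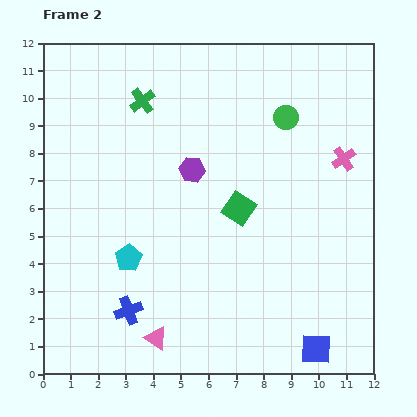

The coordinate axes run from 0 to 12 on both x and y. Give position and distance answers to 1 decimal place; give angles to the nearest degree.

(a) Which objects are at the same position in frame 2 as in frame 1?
the cyan pentagon, the blue square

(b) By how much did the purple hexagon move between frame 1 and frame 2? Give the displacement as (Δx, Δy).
(4.5, -1.1)

The purple hexagon was at (0.9, 8.5) in frame 1 and (5.4, 7.4) in frame 2.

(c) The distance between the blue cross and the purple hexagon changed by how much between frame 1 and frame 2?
+0.6

Distance in frame 1: 5.0. Distance in frame 2: 5.6.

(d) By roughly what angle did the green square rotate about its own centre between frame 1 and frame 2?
32° clockwise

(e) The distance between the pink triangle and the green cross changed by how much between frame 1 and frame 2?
+0.4

Distance in frame 1: 8.2. Distance in frame 2: 8.6.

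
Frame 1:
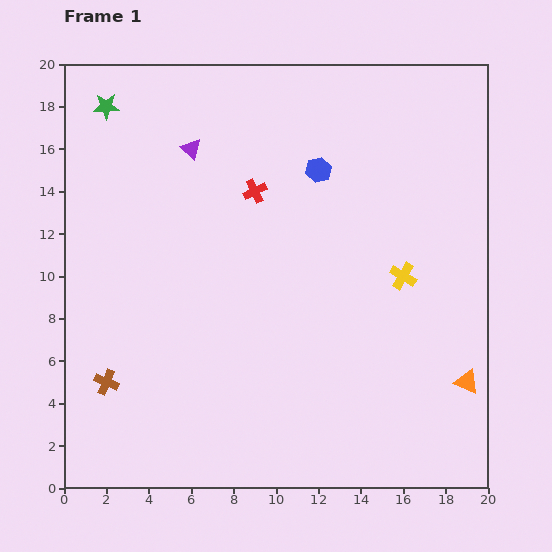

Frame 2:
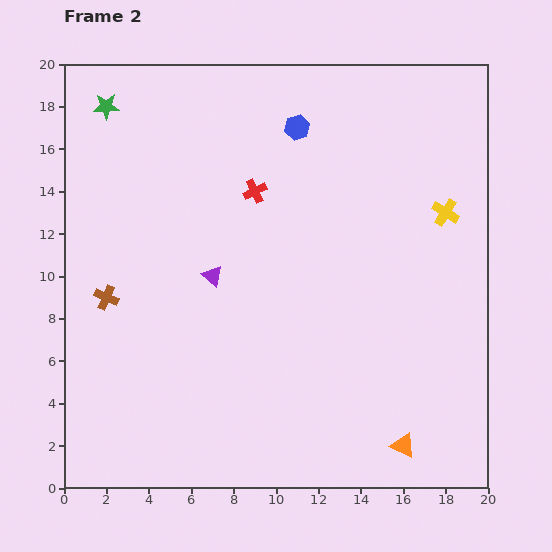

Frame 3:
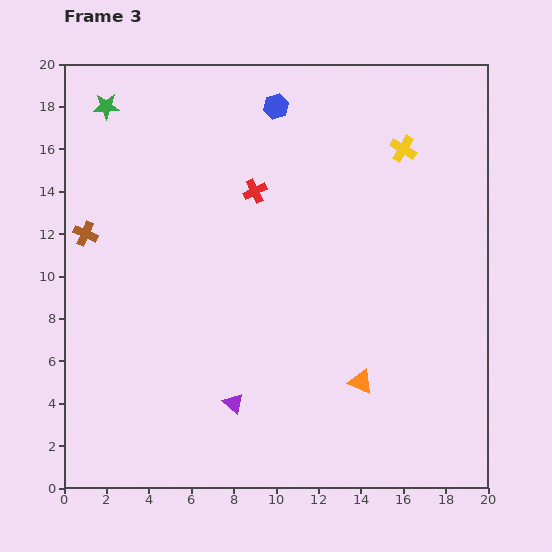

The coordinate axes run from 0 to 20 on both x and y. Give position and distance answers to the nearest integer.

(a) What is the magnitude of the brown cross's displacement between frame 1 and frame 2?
4

The brown cross moved from (2, 5) to (2, 9), a distance of √(0² + 4²) ≈ 4.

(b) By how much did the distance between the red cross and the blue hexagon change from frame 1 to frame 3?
+1

Distance in frame 1: 3. Distance in frame 3: 4.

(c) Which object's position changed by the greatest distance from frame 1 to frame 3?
the purple triangle

(moved 12; next 7)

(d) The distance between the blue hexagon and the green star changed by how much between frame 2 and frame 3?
-1

Distance in frame 2: 9. Distance in frame 3: 8.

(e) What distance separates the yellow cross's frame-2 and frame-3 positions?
4

The yellow cross moved from (18, 13) to (16, 16), a distance of √(2² + 3²) ≈ 4.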